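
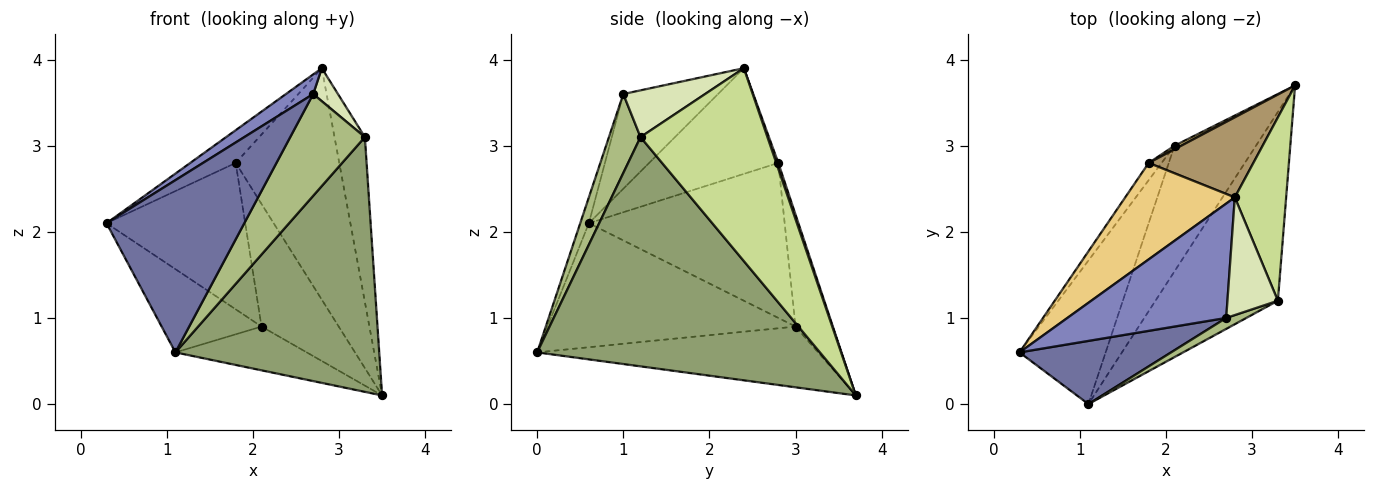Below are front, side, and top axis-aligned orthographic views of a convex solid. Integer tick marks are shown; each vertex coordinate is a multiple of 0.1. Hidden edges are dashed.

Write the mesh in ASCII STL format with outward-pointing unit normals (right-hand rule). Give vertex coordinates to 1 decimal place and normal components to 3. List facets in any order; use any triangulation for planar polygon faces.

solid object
 facet normal -0.059 -0.937 0.344
  outer loop
   vertex 2.7 1.0 3.6
   vertex 0.3 0.6 2.1
   vertex 1.1 0.0 0.6
  endloop
 endfacet
 facet normal -0.507 -0.146 0.850
  outer loop
   vertex 2.7 1.0 3.6
   vertex 2.8 2.4 3.9
   vertex 0.3 0.6 2.1
  endloop
 endfacet
 facet normal -0.780 0.314 -0.542
  outer loop
   vertex 2.1 3.0 0.9
   vertex 1.1 0.0 0.6
   vertex 0.3 0.6 2.1
  endloop
 endfacet
 facet normal -0.576 0.269 -0.772
  outer loop
   vertex 2.1 3.0 0.9
   vertex 3.5 3.7 0.1
   vertex 1.1 0.0 0.6
  endloop
 endfacet
 facet normal 0.744 -0.537 -0.398
  outer loop
   vertex 3.3 1.2 3.1
   vertex 1.1 0.0 0.6
   vertex 3.5 3.7 0.1
  endloop
 endfacet
 facet normal 0.388 -0.916 0.099
  outer loop
   vertex 3.3 1.2 3.1
   vertex 2.7 1.0 3.6
   vertex 1.1 0.0 0.6
  endloop
 endfacet
 facet normal 0.942 0.225 0.251
  outer loop
   vertex 3.3 1.2 3.1
   vertex 3.5 3.7 0.1
   vertex 2.8 2.4 3.9
  endloop
 endfacet
 facet normal 0.666 -0.201 0.718
  outer loop
   vertex 3.3 1.2 3.1
   vertex 2.8 2.4 3.9
   vertex 2.7 1.0 3.6
  endloop
 endfacet
 facet normal 0.019 0.945 0.327
  outer loop
   vertex 1.8 2.8 2.8
   vertex 2.8 2.4 3.9
   vertex 3.5 3.7 0.1
  endloop
 endfacet
 facet normal -0.435 0.900 0.026
  outer loop
   vertex 1.8 2.8 2.8
   vertex 3.5 3.7 0.1
   vertex 2.1 3.0 0.9
  endloop
 endfacet
 facet normal -0.674 0.237 0.699
  outer loop
   vertex 1.8 2.8 2.8
   vertex 0.3 0.6 2.1
   vertex 2.8 2.4 3.9
  endloop
 endfacet
 facet normal -0.814 0.577 -0.068
  outer loop
   vertex 1.8 2.8 2.8
   vertex 2.1 3.0 0.9
   vertex 0.3 0.6 2.1
  endloop
 endfacet
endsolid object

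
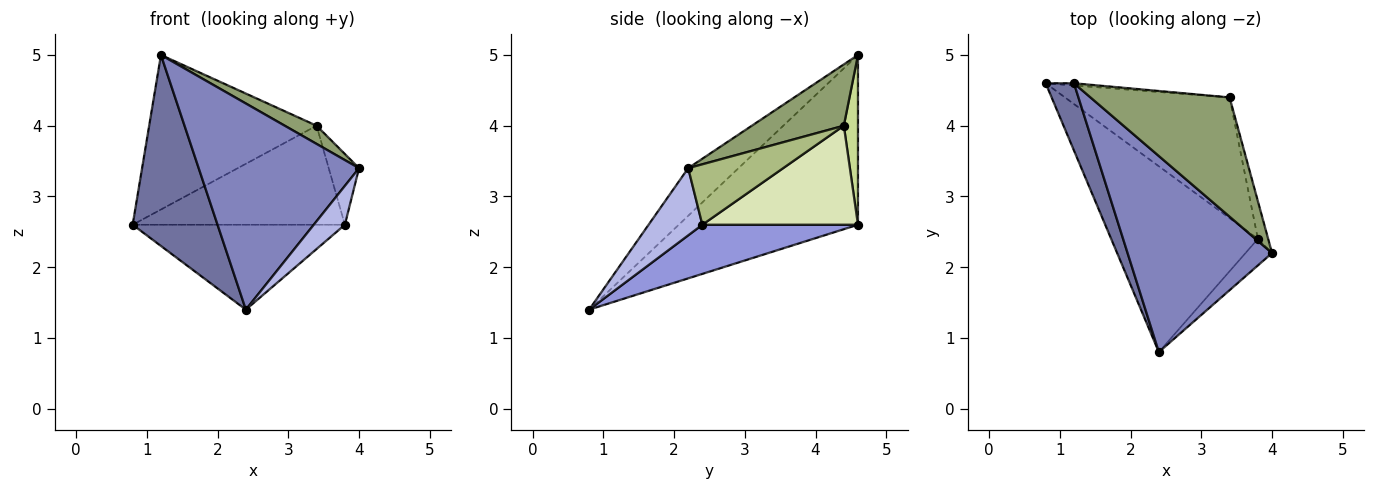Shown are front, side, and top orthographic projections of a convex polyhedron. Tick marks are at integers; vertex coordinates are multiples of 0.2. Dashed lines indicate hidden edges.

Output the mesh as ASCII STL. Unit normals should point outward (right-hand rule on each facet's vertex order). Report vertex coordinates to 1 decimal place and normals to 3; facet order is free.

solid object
 facet normal -0.894 -0.423 0.149
  outer loop
   vertex 1.2 4.6 5.0
   vertex 0.8 4.6 2.6
   vertex 2.4 0.8 1.4
  endloop
 endfacet
 facet normal -0.222 -0.707 0.672
  outer loop
   vertex 1.2 4.6 5.0
   vertex 2.4 0.8 1.4
   vertex 4.0 2.2 3.4
  endloop
 endfacet
 facet normal 0.291 0.397 -0.870
  outer loop
   vertex 3.8 2.4 2.6
   vertex 2.4 0.8 1.4
   vertex 0.8 4.6 2.6
  endloop
 endfacet
 facet normal 0.819 -0.474 -0.323
  outer loop
   vertex 3.8 2.4 2.6
   vertex 4.0 2.2 3.4
   vertex 2.4 0.8 1.4
  endloop
 endfacet
 facet normal 0.399 -0.138 0.906
  outer loop
   vertex 3.4 4.4 4.0
   vertex 1.2 4.6 5.0
   vertex 4.0 2.2 3.4
  endloop
 endfacet
 facet normal 0.940 0.300 -0.160
  outer loop
   vertex 3.4 4.4 4.0
   vertex 4.0 2.2 3.4
   vertex 3.8 2.4 2.6
  endloop
 endfacet
 facet normal 0.084 0.996 -0.014
  outer loop
   vertex 3.4 4.4 4.0
   vertex 0.8 4.6 2.6
   vertex 1.2 4.6 5.0
  endloop
 endfacet
 facet normal 0.422 0.575 -0.701
  outer loop
   vertex 3.4 4.4 4.0
   vertex 3.8 2.4 2.6
   vertex 0.8 4.6 2.6
  endloop
 endfacet
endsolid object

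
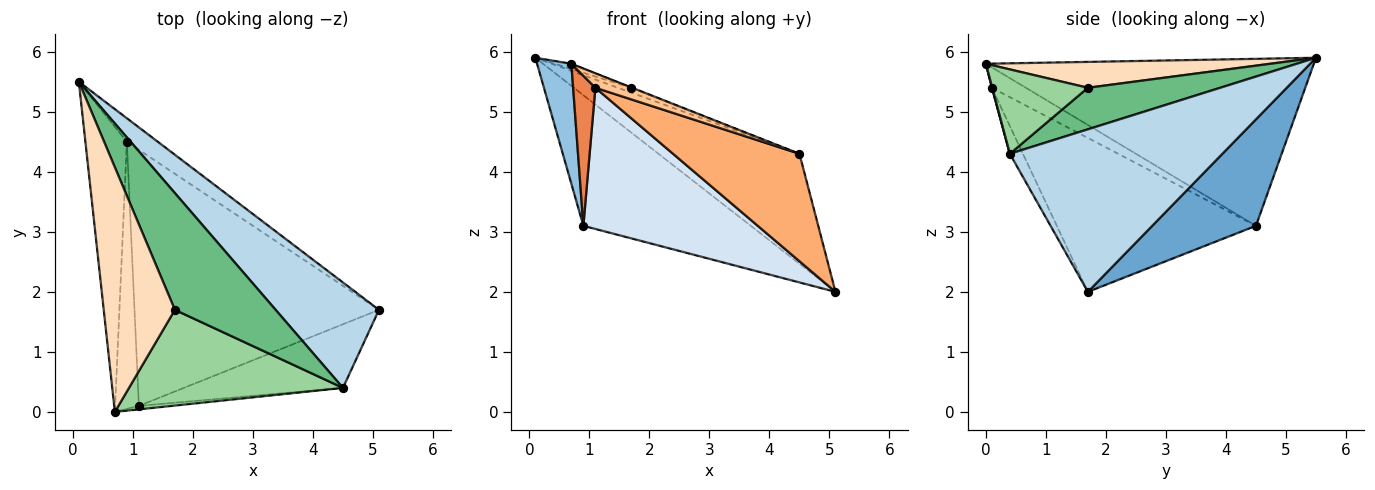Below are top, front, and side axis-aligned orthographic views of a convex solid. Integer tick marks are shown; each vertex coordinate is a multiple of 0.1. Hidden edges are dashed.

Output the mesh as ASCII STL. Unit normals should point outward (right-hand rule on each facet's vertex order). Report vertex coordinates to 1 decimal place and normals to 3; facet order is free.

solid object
 facet normal 0.521 0.840 -0.151
  outer loop
   vertex 0.9 4.5 3.1
   vertex 0.1 5.5 5.9
   vertex 5.1 1.7 2.0
  endloop
 endfacet
 facet normal -0.966 -0.101 -0.240
  outer loop
   vertex 0.9 4.5 3.1
   vertex 0.7 0.0 5.8
   vertex 0.1 5.5 5.9
  endloop
 endfacet
 facet normal 0.736 0.488 0.468
  outer loop
   vertex 4.5 0.4 4.3
   vertex 5.1 1.7 2.0
   vertex 0.1 5.5 5.9
  endloop
 endfacet
 facet normal -0.483 -0.423 -0.767
  outer loop
   vertex 1.1 0.1 5.4
   vertex 0.9 4.5 3.1
   vertex 5.1 1.7 2.0
  endloop
 endfacet
 facet normal -0.600 -0.392 -0.698
  outer loop
   vertex 1.1 0.1 5.4
   vertex 0.7 0.0 5.8
   vertex 0.9 4.5 3.1
  endloop
 endfacet
 facet normal -0.089 -0.857 -0.508
  outer loop
   vertex 1.1 0.1 5.4
   vertex 5.1 1.7 2.0
   vertex 4.5 0.4 4.3
  endloop
 endfacet
 facet normal 0.011 -0.973 -0.233
  outer loop
   vertex 1.1 0.1 5.4
   vertex 4.5 0.4 4.3
   vertex 0.7 0.0 5.8
  endloop
 endfacet
 facet normal 0.342 0.020 0.940
  outer loop
   vertex 1.7 1.7 5.4
   vertex 0.1 5.5 5.9
   vertex 0.7 0.0 5.8
  endloop
 endfacet
 facet normal 0.381 0.039 0.924
  outer loop
   vertex 1.7 1.7 5.4
   vertex 4.5 0.4 4.3
   vertex 0.1 5.5 5.9
  endloop
 endfacet
 facet normal 0.367 0.003 0.930
  outer loop
   vertex 1.7 1.7 5.4
   vertex 0.7 0.0 5.8
   vertex 4.5 0.4 4.3
  endloop
 endfacet
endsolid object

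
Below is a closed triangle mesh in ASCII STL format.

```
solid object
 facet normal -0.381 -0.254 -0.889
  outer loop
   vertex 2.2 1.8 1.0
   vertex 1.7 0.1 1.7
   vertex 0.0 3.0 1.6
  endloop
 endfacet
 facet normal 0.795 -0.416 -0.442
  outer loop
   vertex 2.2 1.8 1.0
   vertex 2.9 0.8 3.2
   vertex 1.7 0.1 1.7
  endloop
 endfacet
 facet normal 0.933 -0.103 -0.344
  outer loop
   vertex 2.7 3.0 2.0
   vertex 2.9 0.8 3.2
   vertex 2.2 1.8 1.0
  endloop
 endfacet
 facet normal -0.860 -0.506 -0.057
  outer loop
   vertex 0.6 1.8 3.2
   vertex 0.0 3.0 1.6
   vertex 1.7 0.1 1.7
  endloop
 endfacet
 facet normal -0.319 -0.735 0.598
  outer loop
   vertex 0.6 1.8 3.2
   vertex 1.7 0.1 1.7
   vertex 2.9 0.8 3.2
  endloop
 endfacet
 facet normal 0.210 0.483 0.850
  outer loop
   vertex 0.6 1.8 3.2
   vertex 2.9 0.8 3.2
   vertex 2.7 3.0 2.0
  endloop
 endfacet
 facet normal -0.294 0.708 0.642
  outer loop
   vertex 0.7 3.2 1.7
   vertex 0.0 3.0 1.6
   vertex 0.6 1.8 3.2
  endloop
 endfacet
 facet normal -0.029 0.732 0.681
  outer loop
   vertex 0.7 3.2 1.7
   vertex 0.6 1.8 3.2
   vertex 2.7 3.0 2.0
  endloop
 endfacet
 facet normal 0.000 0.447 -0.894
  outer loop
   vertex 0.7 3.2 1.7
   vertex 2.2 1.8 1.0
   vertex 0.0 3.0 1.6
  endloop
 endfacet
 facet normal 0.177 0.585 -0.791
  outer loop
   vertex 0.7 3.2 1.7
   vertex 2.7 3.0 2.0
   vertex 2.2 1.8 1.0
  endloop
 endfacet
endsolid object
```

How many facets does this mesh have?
10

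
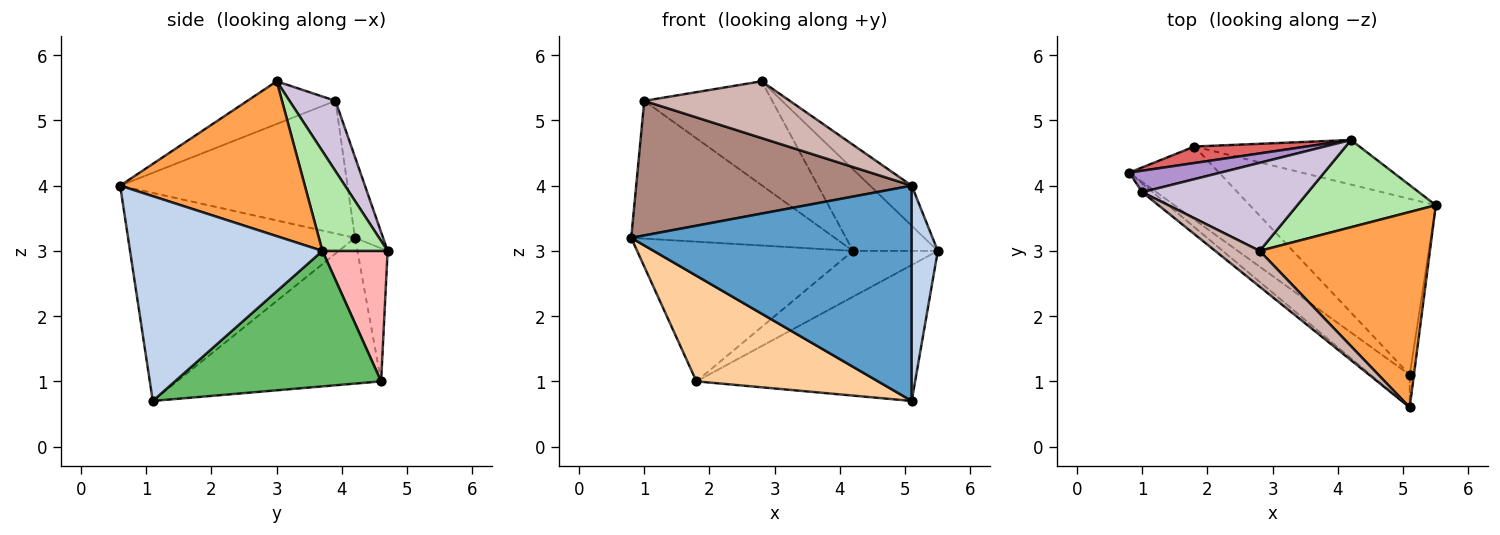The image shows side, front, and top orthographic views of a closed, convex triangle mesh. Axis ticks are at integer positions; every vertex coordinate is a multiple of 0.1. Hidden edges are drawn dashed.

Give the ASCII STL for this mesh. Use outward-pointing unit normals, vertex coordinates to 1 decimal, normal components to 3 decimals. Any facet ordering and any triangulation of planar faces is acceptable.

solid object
 facet normal -0.625 -0.772 -0.117
  outer loop
   vertex 5.1 1.1 0.7
   vertex 5.1 0.6 4.0
   vertex 0.8 4.2 3.2
  endloop
 endfacet
 facet normal 0.991 -0.134 -0.020
  outer loop
   vertex 5.1 1.1 0.7
   vertex 5.5 3.7 3.0
   vertex 5.1 0.6 4.0
  endloop
 endfacet
 facet normal 0.665 0.150 0.731
  outer loop
   vertex 2.8 3.0 5.6
   vertex 5.1 0.6 4.0
   vertex 5.5 3.7 3.0
  endloop
 endfacet
 facet normal -0.679 -0.604 -0.418
  outer loop
   vertex 1.8 4.6 1.0
   vertex 5.1 1.1 0.7
   vertex 0.8 4.2 3.2
  endloop
 endfacet
 facet normal 0.499 0.530 -0.686
  outer loop
   vertex 1.8 4.6 1.0
   vertex 5.5 3.7 3.0
   vertex 5.1 1.1 0.7
  endloop
 endfacet
 facet normal 0.465 0.605 0.646
  outer loop
   vertex 4.2 4.7 3.0
   vertex 2.8 3.0 5.6
   vertex 5.5 3.7 3.0
  endloop
 endfacet
 facet normal -0.138 0.984 0.116
  outer loop
   vertex 4.2 4.7 3.0
   vertex 1.8 4.6 1.0
   vertex 0.8 4.2 3.2
  endloop
 endfacet
 facet normal 0.483 0.628 -0.611
  outer loop
   vertex 4.2 4.7 3.0
   vertex 5.5 3.7 3.0
   vertex 1.8 4.6 1.0
  endloop
 endfacet
 facet normal -0.135 0.979 0.153
  outer loop
   vertex 1.0 3.9 5.3
   vertex 4.2 4.7 3.0
   vertex 0.8 4.2 3.2
  endloop
 endfacet
 facet normal 0.264 0.736 0.623
  outer loop
   vertex 1.0 3.9 5.3
   vertex 2.8 3.0 5.6
   vertex 4.2 4.7 3.0
  endloop
 endfacet
 facet normal -0.636 -0.770 -0.050
  outer loop
   vertex 1.0 3.9 5.3
   vertex 0.8 4.2 3.2
   vertex 5.1 0.6 4.0
  endloop
 endfacet
 facet normal -0.456 -0.753 0.475
  outer loop
   vertex 1.0 3.9 5.3
   vertex 5.1 0.6 4.0
   vertex 2.8 3.0 5.6
  endloop
 endfacet
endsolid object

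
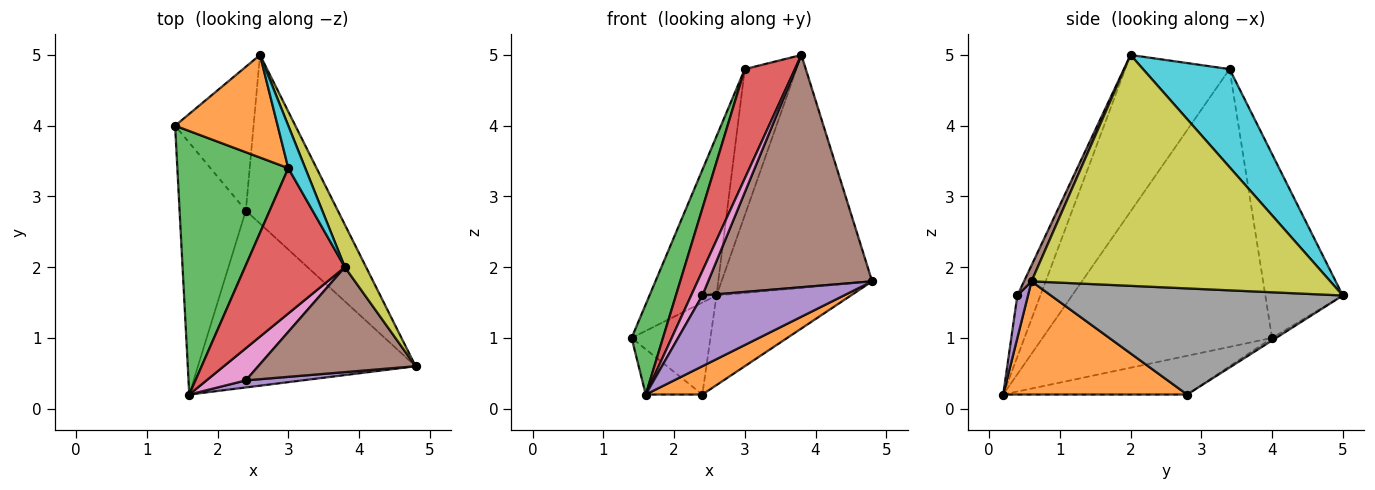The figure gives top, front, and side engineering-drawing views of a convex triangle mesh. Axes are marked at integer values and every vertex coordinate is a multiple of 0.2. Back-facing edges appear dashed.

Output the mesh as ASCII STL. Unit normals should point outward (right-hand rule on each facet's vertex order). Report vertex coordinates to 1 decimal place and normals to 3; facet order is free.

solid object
 facet normal -0.499 0.153 -0.853
  outer loop
   vertex 2.4 2.8 0.2
   vertex 1.6 0.2 0.2
   vertex 1.4 4.0 1.0
  endloop
 endfacet
 facet normal 0.457 -0.141 -0.878
  outer loop
   vertex 2.4 2.8 0.2
   vertex 4.8 0.6 1.8
   vertex 1.6 0.2 0.2
  endloop
 endfacet
 facet normal -0.921 -0.126 0.368
  outer loop
   vertex 3.0 3.4 4.8
   vertex 1.4 4.0 1.0
   vertex 1.6 0.2 0.2
  endloop
 endfacet
 facet normal -0.781 -0.375 0.499
  outer loop
   vertex 3.0 3.4 4.8
   vertex 1.6 0.2 0.2
   vertex 3.8 2.0 5.0
  endloop
 endfacet
 facet normal 0.074 -0.992 0.099
  outer loop
   vertex 2.4 0.4 1.6
   vertex 1.6 0.2 0.2
   vertex 4.8 0.6 1.8
  endloop
 endfacet
 facet normal 0.042 -0.911 0.411
  outer loop
   vertex 2.4 0.4 1.6
   vertex 4.8 0.6 1.8
   vertex 3.8 2.0 5.0
  endloop
 endfacet
 facet normal -0.779 -0.379 0.499
  outer loop
   vertex 2.4 0.4 1.6
   vertex 3.8 2.0 5.0
   vertex 1.6 0.2 0.2
  endloop
 endfacet
 facet normal 0.714 0.329 -0.619
  outer loop
   vertex 2.6 5.0 1.6
   vertex 4.8 0.6 1.8
   vertex 2.4 2.8 0.2
  endloop
 endfacet
 facet normal 0.890 0.449 0.082
  outer loop
   vertex 2.6 5.0 1.6
   vertex 3.8 2.0 5.0
   vertex 4.8 0.6 1.8
  endloop
 endfacet
 facet normal 0.850 0.506 0.147
  outer loop
   vertex 2.6 5.0 1.6
   vertex 3.0 3.4 4.8
   vertex 3.8 2.0 5.0
  endloop
 endfacet
 facet normal -0.028 0.538 -0.842
  outer loop
   vertex 2.6 5.0 1.6
   vertex 2.4 2.8 0.2
   vertex 1.4 4.0 1.0
  endloop
 endfacet
 facet normal -0.697 0.603 0.389
  outer loop
   vertex 2.6 5.0 1.6
   vertex 1.4 4.0 1.0
   vertex 3.0 3.4 4.8
  endloop
 endfacet
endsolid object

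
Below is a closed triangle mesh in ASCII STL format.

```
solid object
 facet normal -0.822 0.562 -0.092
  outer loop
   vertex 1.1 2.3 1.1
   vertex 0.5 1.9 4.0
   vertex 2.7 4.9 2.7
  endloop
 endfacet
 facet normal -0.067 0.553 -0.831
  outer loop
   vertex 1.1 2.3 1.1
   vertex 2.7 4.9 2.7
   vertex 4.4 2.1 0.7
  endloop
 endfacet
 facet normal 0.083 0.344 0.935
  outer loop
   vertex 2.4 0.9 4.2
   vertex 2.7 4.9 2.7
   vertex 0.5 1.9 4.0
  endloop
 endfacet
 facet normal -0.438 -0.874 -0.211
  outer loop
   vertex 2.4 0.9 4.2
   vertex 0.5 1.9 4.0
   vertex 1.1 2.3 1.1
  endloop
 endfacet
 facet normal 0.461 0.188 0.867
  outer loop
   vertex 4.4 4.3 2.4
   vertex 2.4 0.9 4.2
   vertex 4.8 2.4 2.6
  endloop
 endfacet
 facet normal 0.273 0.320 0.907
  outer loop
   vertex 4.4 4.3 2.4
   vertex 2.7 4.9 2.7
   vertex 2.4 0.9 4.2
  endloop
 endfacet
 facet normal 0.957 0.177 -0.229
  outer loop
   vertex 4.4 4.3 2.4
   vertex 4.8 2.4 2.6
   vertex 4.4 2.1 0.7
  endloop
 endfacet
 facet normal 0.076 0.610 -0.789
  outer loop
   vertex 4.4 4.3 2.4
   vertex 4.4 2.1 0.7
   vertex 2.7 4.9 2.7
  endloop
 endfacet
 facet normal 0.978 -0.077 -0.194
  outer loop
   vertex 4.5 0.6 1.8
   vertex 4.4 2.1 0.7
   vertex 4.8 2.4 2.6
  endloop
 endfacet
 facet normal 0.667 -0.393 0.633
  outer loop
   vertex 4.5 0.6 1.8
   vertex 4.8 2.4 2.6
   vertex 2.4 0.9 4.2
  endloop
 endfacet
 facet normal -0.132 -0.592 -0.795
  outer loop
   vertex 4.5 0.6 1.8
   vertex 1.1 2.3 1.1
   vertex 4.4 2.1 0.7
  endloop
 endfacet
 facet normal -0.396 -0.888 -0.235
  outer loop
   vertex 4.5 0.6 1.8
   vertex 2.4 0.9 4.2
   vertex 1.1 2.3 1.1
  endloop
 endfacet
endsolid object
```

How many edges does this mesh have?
18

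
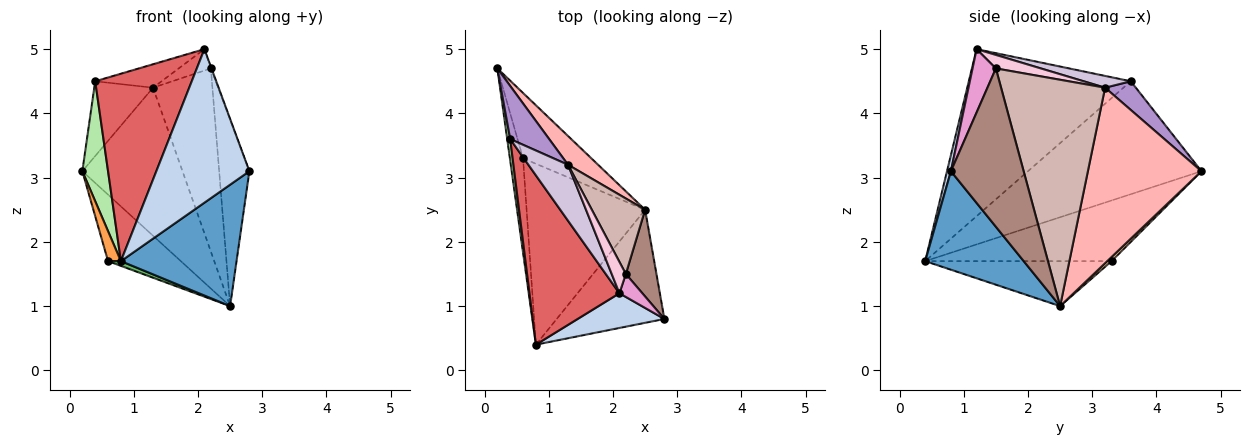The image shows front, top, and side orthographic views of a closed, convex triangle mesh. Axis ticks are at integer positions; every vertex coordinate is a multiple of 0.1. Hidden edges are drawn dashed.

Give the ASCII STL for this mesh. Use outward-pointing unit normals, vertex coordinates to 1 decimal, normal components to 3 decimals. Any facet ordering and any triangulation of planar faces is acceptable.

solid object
 facet normal 0.529 -0.621 -0.578
  outer loop
   vertex 2.5 2.5 1.0
   vertex 2.8 0.8 3.1
   vertex 0.8 0.4 1.7
  endloop
 endfacet
 facet normal 0.041 -0.975 0.220
  outer loop
   vertex 2.1 1.2 5.0
   vertex 0.8 0.4 1.7
   vertex 2.8 0.8 3.1
  endloop
 endfacet
 facet normal -0.975 -0.067 -0.211
  outer loop
   vertex 0.6 3.3 1.7
   vertex 0.8 0.4 1.7
   vertex 0.2 4.7 3.1
  endloop
 endfacet
 facet normal 0.042 0.712 -0.700
  outer loop
   vertex 0.6 3.3 1.7
   vertex 0.2 4.7 3.1
   vertex 2.5 2.5 1.0
  endloop
 endfacet
 facet normal -0.355 -0.024 -0.935
  outer loop
   vertex 0.6 3.3 1.7
   vertex 2.5 2.5 1.0
   vertex 0.8 0.4 1.7
  endloop
 endfacet
 facet normal -0.989 -0.146 0.026
  outer loop
   vertex 0.4 3.6 4.5
   vertex 0.2 4.7 3.1
   vertex 0.8 0.4 1.7
  endloop
 endfacet
 facet normal -0.780 -0.465 0.420
  outer loop
   vertex 0.4 3.6 4.5
   vertex 0.8 0.4 1.7
   vertex 2.1 1.2 5.0
  endloop
 endfacet
 facet normal 0.744 0.656 0.127
  outer loop
   vertex 1.3 3.2 4.4
   vertex 2.5 2.5 1.0
   vertex 0.2 4.7 3.1
  endloop
 endfacet
 facet normal 0.392 0.750 0.533
  outer loop
   vertex 1.3 3.2 4.4
   vertex 0.2 4.7 3.1
   vertex 0.4 3.6 4.5
  endloop
 endfacet
 facet normal 0.264 0.373 0.890
  outer loop
   vertex 1.3 3.2 4.4
   vertex 0.4 3.6 4.5
   vertex 2.1 1.2 5.0
  endloop
 endfacet
 facet normal 0.909 0.378 0.176
  outer loop
   vertex 2.2 1.5 4.7
   vertex 2.8 0.8 3.1
   vertex 2.5 2.5 1.0
  endloop
 endfacet
 facet normal 0.851 0.486 0.200
  outer loop
   vertex 2.2 1.5 4.7
   vertex 2.5 2.5 1.0
   vertex 1.3 3.2 4.4
  endloop
 endfacet
 facet normal 0.940 0.027 0.341
  outer loop
   vertex 2.2 1.5 4.7
   vertex 2.1 1.2 5.0
   vertex 2.8 0.8 3.1
  endloop
 endfacet
 facet normal 0.619 0.442 0.649
  outer loop
   vertex 2.2 1.5 4.7
   vertex 1.3 3.2 4.4
   vertex 2.1 1.2 5.0
  endloop
 endfacet
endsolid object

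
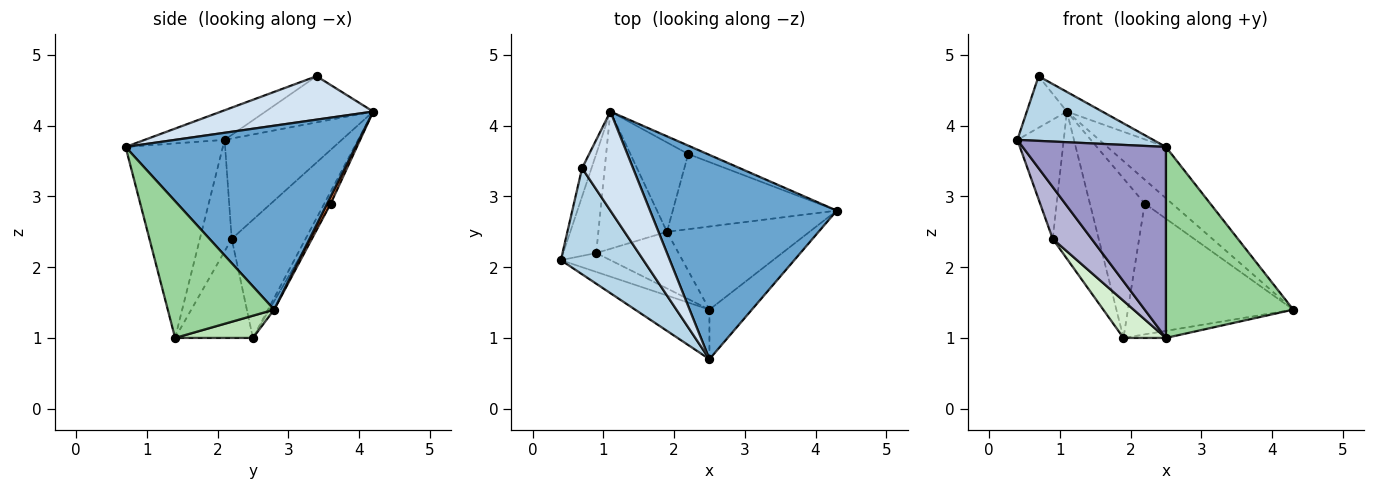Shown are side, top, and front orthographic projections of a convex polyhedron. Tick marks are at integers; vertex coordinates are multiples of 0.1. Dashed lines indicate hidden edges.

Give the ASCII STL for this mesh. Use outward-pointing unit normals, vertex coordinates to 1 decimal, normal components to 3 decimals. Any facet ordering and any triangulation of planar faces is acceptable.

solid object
 facet normal 0.691 0.176 0.701
  outer loop
   vertex 2.5 0.7 3.7
   vertex 4.3 2.8 1.4
   vertex 1.1 4.2 4.2
  endloop
 endfacet
 facet normal -0.920 0.343 -0.188
  outer loop
   vertex 0.7 3.4 4.7
   vertex 1.1 4.2 4.2
   vertex 0.4 2.1 3.8
  endloop
 endfacet
 facet normal -0.293 -0.498 0.816
  outer loop
   vertex 0.7 3.4 4.7
   vertex 0.4 2.1 3.8
   vertex 2.5 0.7 3.7
  endloop
 endfacet
 facet normal 0.642 0.149 0.752
  outer loop
   vertex 0.7 3.4 4.7
   vertex 2.5 0.7 3.7
   vertex 1.1 4.2 4.2
  endloop
 endfacet
 facet normal 0.121 0.936 -0.329
  outer loop
   vertex 2.2 3.6 2.9
   vertex 1.1 4.2 4.2
   vertex 4.3 2.8 1.4
  endloop
 endfacet
 facet normal -0.025 0.867 -0.498
  outer loop
   vertex 2.2 3.6 2.9
   vertex 4.3 2.8 1.4
   vertex 1.9 2.5 1.0
  endloop
 endfacet
 facet normal -0.101 0.868 -0.486
  outer loop
   vertex 2.2 3.6 2.9
   vertex 1.9 2.5 1.0
   vertex 1.1 4.2 4.2
  endloop
 endfacet
 facet normal -0.889 0.352 -0.292
  outer loop
   vertex 0.9 2.2 2.4
   vertex 0.4 2.1 3.8
   vertex 1.1 4.2 4.2
  endloop
 endfacet
 facet normal -0.761 0.474 -0.442
  outer loop
   vertex 0.9 2.2 2.4
   vertex 1.1 4.2 4.2
   vertex 1.9 2.5 1.0
  endloop
 endfacet
 facet normal 0.629 -0.753 -0.195
  outer loop
   vertex 2.5 1.4 1.0
   vertex 4.3 2.8 1.4
   vertex 2.5 0.7 3.7
  endloop
 endfacet
 facet normal 0.154 0.084 -0.985
  outer loop
   vertex 2.5 1.4 1.0
   vertex 1.9 2.5 1.0
   vertex 4.3 2.8 1.4
  endloop
 endfacet
 facet normal -0.709 -0.387 -0.589
  outer loop
   vertex 2.5 1.4 1.0
   vertex 0.9 2.2 2.4
   vertex 1.9 2.5 1.0
  endloop
 endfacet
 facet normal -0.549 -0.809 -0.210
  outer loop
   vertex 2.5 1.4 1.0
   vertex 2.5 0.7 3.7
   vertex 0.4 2.1 3.8
  endloop
 endfacet
 facet normal -0.610 -0.745 -0.271
  outer loop
   vertex 2.5 1.4 1.0
   vertex 0.4 2.1 3.8
   vertex 0.9 2.2 2.4
  endloop
 endfacet
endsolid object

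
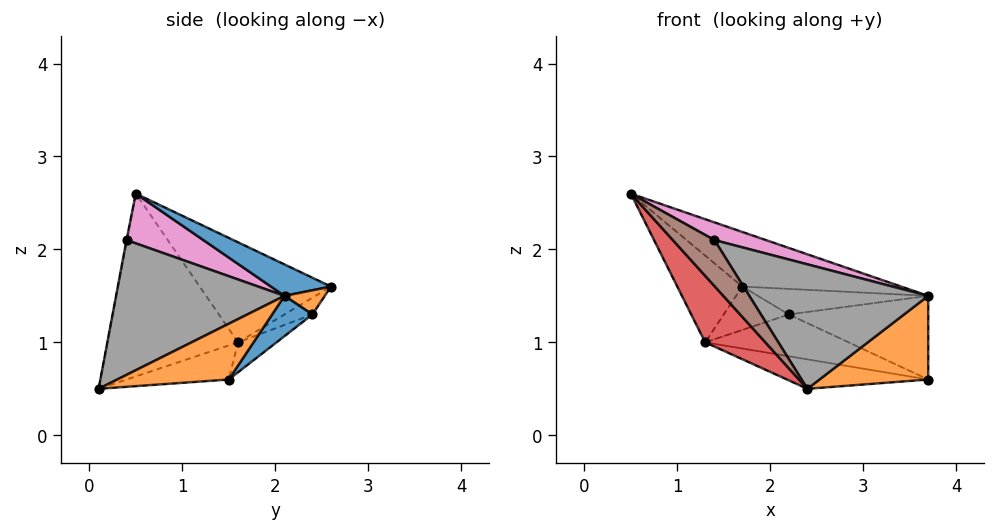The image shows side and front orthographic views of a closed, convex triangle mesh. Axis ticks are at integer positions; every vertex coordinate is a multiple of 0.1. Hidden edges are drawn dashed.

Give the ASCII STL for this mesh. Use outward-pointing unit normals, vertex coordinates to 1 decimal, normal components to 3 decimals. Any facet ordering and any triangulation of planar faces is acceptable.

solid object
 facet normal 0.136 0.361 0.922
  outer loop
   vertex 3.7 2.1 1.5
   vertex 1.7 2.6 1.6
   vertex 0.5 0.5 2.6
  endloop
 endfacet
 facet normal 0.649 -0.633 0.422
  outer loop
   vertex 3.7 2.1 1.5
   vertex 2.4 0.1 0.5
   vertex 3.7 1.5 0.6
  endloop
 endfacet
 facet normal -0.887 0.440 -0.141
  outer loop
   vertex 1.3 1.6 1.0
   vertex 0.5 0.5 2.6
   vertex 1.7 2.6 1.6
  endloop
 endfacet
 facet normal -0.729 -0.336 -0.596
  outer loop
   vertex 1.3 1.6 1.0
   vertex 2.4 0.1 0.5
   vertex 0.5 0.5 2.6
  endloop
 endfacet
 facet normal -0.152 0.210 -0.966
  outer loop
   vertex 1.3 1.6 1.0
   vertex 3.7 1.5 0.6
   vertex 2.4 0.1 0.5
  endloop
 endfacet
 facet normal -0.010 -0.984 0.178
  outer loop
   vertex 1.4 0.4 2.1
   vertex 0.5 0.5 2.6
   vertex 2.4 0.1 0.5
  endloop
 endfacet
 facet normal 0.439 -0.294 0.849
  outer loop
   vertex 1.4 0.4 2.1
   vertex 3.7 2.1 1.5
   vertex 0.5 0.5 2.6
  endloop
 endfacet
 facet normal 0.597 -0.634 0.492
  outer loop
   vertex 1.4 0.4 2.1
   vertex 2.4 0.1 0.5
   vertex 3.7 2.1 1.5
  endloop
 endfacet
 facet normal -0.126 0.470 -0.874
  outer loop
   vertex 2.2 2.4 1.3
   vertex 3.7 1.5 0.6
   vertex 1.3 1.6 1.0
  endloop
 endfacet
 facet normal -0.244 0.569 -0.786
  outer loop
   vertex 2.2 2.4 1.3
   vertex 1.3 1.6 1.0
   vertex 1.7 2.6 1.6
  endloop
 endfacet
 facet normal 0.234 0.809 -0.539
  outer loop
   vertex 2.2 2.4 1.3
   vertex 3.7 2.1 1.5
   vertex 3.7 1.5 0.6
  endloop
 endfacet
 facet normal 0.222 0.941 -0.257
  outer loop
   vertex 2.2 2.4 1.3
   vertex 1.7 2.6 1.6
   vertex 3.7 2.1 1.5
  endloop
 endfacet
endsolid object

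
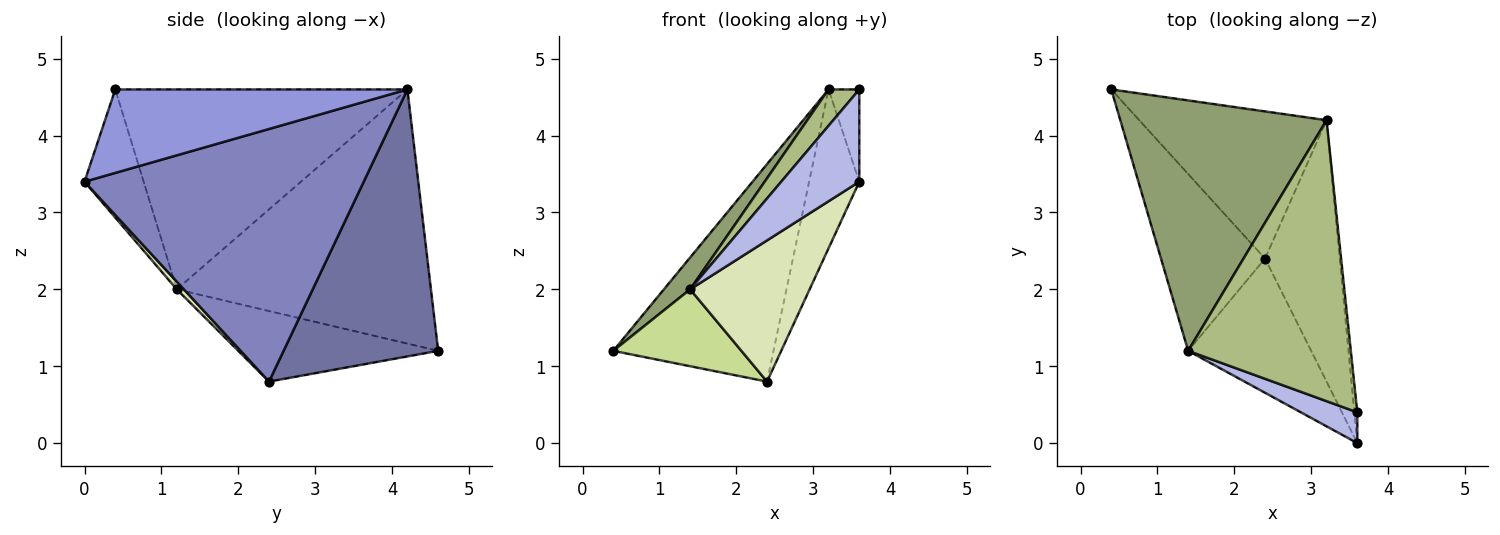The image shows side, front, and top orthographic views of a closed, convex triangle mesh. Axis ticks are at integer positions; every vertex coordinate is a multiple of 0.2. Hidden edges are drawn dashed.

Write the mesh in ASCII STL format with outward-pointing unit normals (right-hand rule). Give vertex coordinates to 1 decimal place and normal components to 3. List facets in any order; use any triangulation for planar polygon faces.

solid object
 facet normal 0.624 0.647 -0.438
  outer loop
   vertex 2.4 2.4 0.8
   vertex 0.4 4.6 1.2
   vertex 3.2 4.2 4.6
  endloop
 endfacet
 facet normal 0.945 0.170 -0.279
  outer loop
   vertex 2.4 2.4 0.8
   vertex 3.2 4.2 4.6
   vertex 3.6 0.0 3.4
  endloop
 endfacet
 facet normal 0.994 0.105 -0.035
  outer loop
   vertex 3.6 0.4 4.6
   vertex 3.6 0.0 3.4
   vertex 3.2 4.2 4.6
  endloop
 endfacet
 facet normal -0.584 -0.770 0.257
  outer loop
   vertex 1.4 1.2 2.0
   vertex 3.6 0.0 3.4
   vertex 3.6 0.4 4.6
  endloop
 endfacet
 facet normal -0.774 -0.080 0.628
  outer loop
   vertex 1.4 1.2 2.0
   vertex 3.2 4.2 4.6
   vertex 0.4 4.6 1.2
  endloop
 endfacet
 facet normal -0.773 -0.081 0.629
  outer loop
   vertex 1.4 1.2 2.0
   vertex 3.6 0.4 4.6
   vertex 3.2 4.2 4.6
  endloop
 endfacet
 facet normal -0.528 -0.339 -0.779
  outer loop
   vertex 1.4 1.2 2.0
   vertex 0.4 4.6 1.2
   vertex 2.4 2.4 0.8
  endloop
 endfacet
 facet normal 0.043 -0.724 -0.688
  outer loop
   vertex 1.4 1.2 2.0
   vertex 2.4 2.4 0.8
   vertex 3.6 0.0 3.4
  endloop
 endfacet
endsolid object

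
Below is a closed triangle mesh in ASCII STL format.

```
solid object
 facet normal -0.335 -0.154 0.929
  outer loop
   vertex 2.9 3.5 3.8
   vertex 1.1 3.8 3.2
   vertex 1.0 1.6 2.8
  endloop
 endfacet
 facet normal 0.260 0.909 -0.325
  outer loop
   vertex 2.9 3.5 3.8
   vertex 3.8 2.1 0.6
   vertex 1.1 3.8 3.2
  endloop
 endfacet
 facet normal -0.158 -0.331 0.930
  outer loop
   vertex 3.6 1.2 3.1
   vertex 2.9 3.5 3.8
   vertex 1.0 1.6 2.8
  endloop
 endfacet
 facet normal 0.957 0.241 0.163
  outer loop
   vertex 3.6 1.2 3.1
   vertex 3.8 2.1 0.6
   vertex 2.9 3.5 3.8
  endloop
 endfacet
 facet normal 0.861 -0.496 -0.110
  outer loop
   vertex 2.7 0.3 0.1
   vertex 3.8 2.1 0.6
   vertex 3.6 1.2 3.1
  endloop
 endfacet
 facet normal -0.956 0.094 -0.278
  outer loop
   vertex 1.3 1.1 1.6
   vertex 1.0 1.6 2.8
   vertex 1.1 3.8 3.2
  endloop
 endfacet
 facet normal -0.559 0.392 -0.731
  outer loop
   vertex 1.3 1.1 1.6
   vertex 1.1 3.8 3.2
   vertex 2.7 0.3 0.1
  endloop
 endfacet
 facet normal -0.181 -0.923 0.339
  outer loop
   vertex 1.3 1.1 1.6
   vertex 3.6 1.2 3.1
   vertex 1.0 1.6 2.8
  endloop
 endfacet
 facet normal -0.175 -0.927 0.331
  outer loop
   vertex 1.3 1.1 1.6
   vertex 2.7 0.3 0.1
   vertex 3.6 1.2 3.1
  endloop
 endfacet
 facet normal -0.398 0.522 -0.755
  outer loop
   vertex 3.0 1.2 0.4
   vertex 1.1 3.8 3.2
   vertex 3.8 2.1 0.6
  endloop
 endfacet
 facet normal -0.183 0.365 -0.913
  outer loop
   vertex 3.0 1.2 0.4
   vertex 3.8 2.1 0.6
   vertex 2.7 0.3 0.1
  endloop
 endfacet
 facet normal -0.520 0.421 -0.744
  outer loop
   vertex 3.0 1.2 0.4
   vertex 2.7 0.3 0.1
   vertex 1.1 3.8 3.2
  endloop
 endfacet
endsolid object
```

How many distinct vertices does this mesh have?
8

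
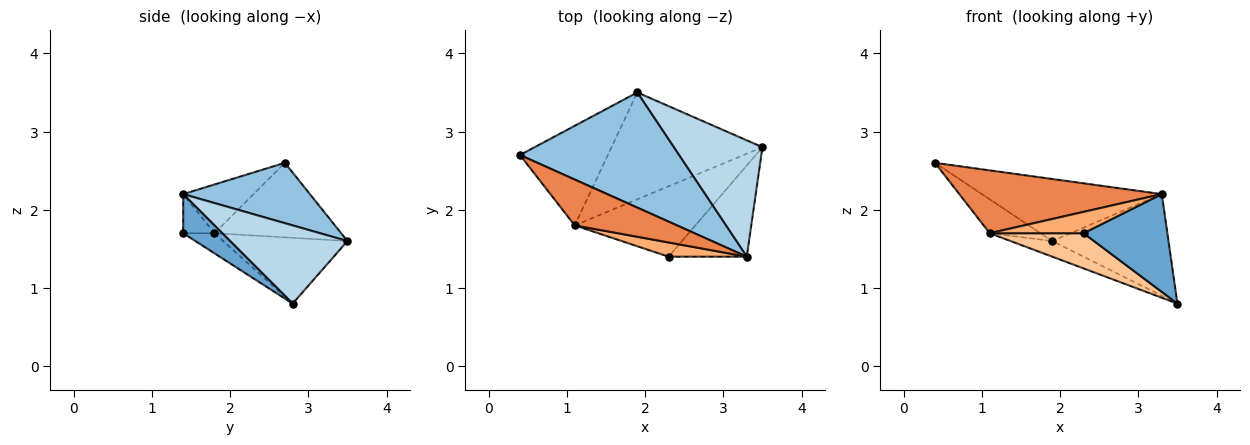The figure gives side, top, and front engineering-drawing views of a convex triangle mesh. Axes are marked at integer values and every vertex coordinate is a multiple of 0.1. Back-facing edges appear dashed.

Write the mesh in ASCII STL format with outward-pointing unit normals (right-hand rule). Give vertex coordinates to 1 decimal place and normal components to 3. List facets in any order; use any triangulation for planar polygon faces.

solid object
 facet normal 0.323 -0.692 -0.646
  outer loop
   vertex 3.3 1.4 2.2
   vertex 2.3 1.4 1.7
   vertex 3.5 2.8 0.8
  endloop
 endfacet
 facet normal 0.317 0.450 0.835
  outer loop
   vertex 3.3 1.4 2.2
   vertex 1.9 3.5 1.6
   vertex 0.4 2.7 2.6
  endloop
 endfacet
 facet normal 0.553 0.548 0.627
  outer loop
   vertex 3.3 1.4 2.2
   vertex 3.5 2.8 0.8
   vertex 1.9 3.5 1.6
  endloop
 endfacet
 facet normal -0.626 0.251 -0.738
  outer loop
   vertex 1.1 1.8 1.7
   vertex 0.4 2.7 2.6
   vertex 1.9 3.5 1.6
  endloop
 endfacet
 facet normal -0.270 -0.778 0.567
  outer loop
   vertex 1.1 1.8 1.7
   vertex 3.3 1.4 2.2
   vertex 0.4 2.7 2.6
  endloop
 endfacet
 facet normal -0.267 -0.802 0.535
  outer loop
   vertex 1.1 1.8 1.7
   vertex 2.3 1.4 1.7
   vertex 3.3 1.4 2.2
  endloop
 endfacet
 facet normal -0.147 -0.442 -0.885
  outer loop
   vertex 1.1 1.8 1.7
   vertex 3.5 2.8 0.8
   vertex 2.3 1.4 1.7
  endloop
 endfacet
 facet normal -0.396 0.133 -0.909
  outer loop
   vertex 1.1 1.8 1.7
   vertex 1.9 3.5 1.6
   vertex 3.5 2.8 0.8
  endloop
 endfacet
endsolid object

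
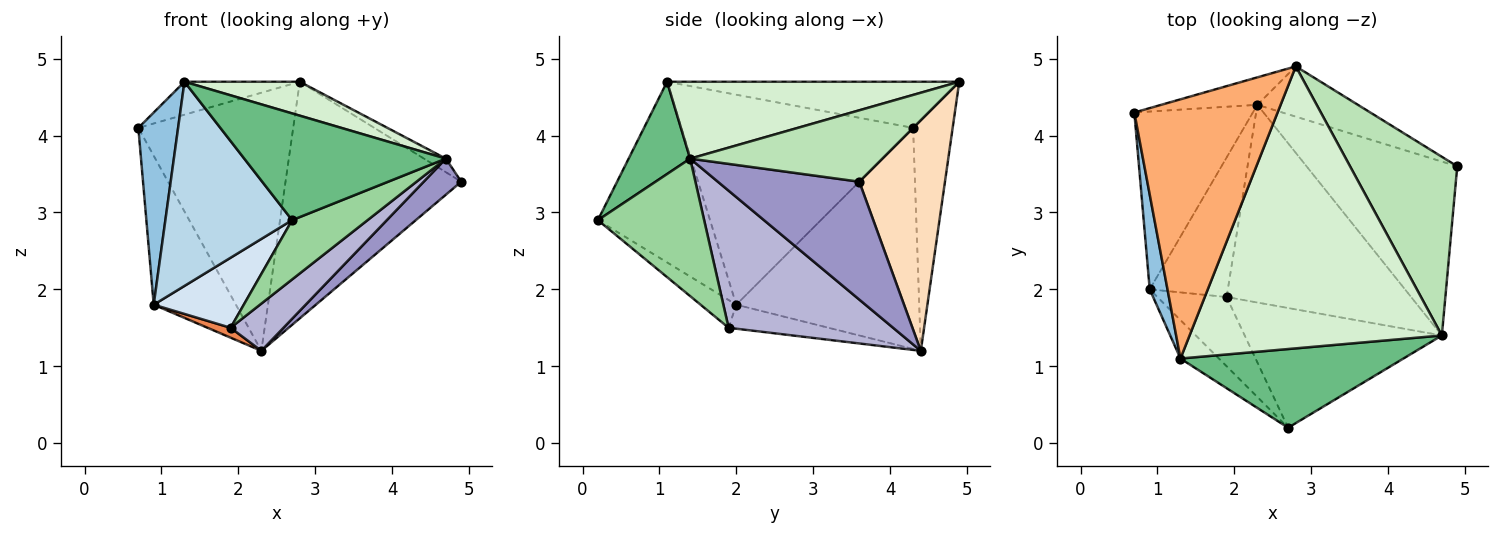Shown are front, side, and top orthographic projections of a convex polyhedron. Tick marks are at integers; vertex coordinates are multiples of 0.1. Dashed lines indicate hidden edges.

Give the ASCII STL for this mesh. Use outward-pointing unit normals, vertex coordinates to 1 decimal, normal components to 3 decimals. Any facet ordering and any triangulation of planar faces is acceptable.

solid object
 facet normal -0.819 0.368 -0.439
  outer loop
   vertex 0.9 2.0 1.8
   vertex 0.7 4.3 4.1
   vertex 2.3 4.4 1.2
  endloop
 endfacet
 facet normal -0.982 -0.169 0.083
  outer loop
   vertex 1.3 1.1 4.7
   vertex 0.7 4.3 4.1
   vertex 0.9 2.0 1.8
  endloop
 endfacet
 facet normal -0.656 -0.742 -0.140
  outer loop
   vertex 1.3 1.1 4.7
   vertex 0.9 2.0 1.8
   vertex 2.7 0.2 2.9
  endloop
 endfacet
 facet normal -0.271 -0.685 -0.676
  outer loop
   vertex 1.9 1.9 1.5
   vertex 2.7 0.2 2.9
   vertex 0.9 2.0 1.8
  endloop
 endfacet
 facet normal -0.293 -0.068 -0.954
  outer loop
   vertex 1.9 1.9 1.5
   vertex 0.9 2.0 1.8
   vertex 2.3 4.4 1.2
  endloop
 endfacet
 facet normal -0.304 0.120 0.945
  outer loop
   vertex 2.8 4.9 4.7
   vertex 0.7 4.3 4.1
   vertex 1.3 1.1 4.7
  endloop
 endfacet
 facet normal -0.246 0.964 -0.103
  outer loop
   vertex 2.8 4.9 4.7
   vertex 2.3 4.4 1.2
   vertex 0.7 4.3 4.1
  endloop
 endfacet
 facet normal 0.430 0.883 -0.188
  outer loop
   vertex 2.8 4.9 4.7
   vertex 4.9 3.6 3.4
   vertex 2.3 4.4 1.2
  endloop
 endfacet
 facet normal 0.238 -0.782 0.576
  outer loop
   vertex 4.7 1.4 3.7
   vertex 1.3 1.1 4.7
   vertex 2.7 0.2 2.9
  endloop
 endfacet
 facet normal 0.530 -0.376 -0.760
  outer loop
   vertex 4.7 1.4 3.7
   vertex 2.7 0.2 2.9
   vertex 1.9 1.9 1.5
  endloop
 endfacet
 facet normal 0.553 0.063 0.831
  outer loop
   vertex 4.7 1.4 3.7
   vertex 4.9 3.6 3.4
   vertex 2.8 4.9 4.7
  endloop
 endfacet
 facet normal 0.290 -0.114 0.950
  outer loop
   vertex 4.7 1.4 3.7
   vertex 2.8 4.9 4.7
   vertex 1.3 1.1 4.7
  endloop
 endfacet
 facet normal 0.608 -0.161 -0.777
  outer loop
   vertex 4.7 1.4 3.7
   vertex 2.3 4.4 1.2
   vertex 4.9 3.6 3.4
  endloop
 endfacet
 facet normal 0.586 -0.188 -0.788
  outer loop
   vertex 4.7 1.4 3.7
   vertex 1.9 1.9 1.5
   vertex 2.3 4.4 1.2
  endloop
 endfacet
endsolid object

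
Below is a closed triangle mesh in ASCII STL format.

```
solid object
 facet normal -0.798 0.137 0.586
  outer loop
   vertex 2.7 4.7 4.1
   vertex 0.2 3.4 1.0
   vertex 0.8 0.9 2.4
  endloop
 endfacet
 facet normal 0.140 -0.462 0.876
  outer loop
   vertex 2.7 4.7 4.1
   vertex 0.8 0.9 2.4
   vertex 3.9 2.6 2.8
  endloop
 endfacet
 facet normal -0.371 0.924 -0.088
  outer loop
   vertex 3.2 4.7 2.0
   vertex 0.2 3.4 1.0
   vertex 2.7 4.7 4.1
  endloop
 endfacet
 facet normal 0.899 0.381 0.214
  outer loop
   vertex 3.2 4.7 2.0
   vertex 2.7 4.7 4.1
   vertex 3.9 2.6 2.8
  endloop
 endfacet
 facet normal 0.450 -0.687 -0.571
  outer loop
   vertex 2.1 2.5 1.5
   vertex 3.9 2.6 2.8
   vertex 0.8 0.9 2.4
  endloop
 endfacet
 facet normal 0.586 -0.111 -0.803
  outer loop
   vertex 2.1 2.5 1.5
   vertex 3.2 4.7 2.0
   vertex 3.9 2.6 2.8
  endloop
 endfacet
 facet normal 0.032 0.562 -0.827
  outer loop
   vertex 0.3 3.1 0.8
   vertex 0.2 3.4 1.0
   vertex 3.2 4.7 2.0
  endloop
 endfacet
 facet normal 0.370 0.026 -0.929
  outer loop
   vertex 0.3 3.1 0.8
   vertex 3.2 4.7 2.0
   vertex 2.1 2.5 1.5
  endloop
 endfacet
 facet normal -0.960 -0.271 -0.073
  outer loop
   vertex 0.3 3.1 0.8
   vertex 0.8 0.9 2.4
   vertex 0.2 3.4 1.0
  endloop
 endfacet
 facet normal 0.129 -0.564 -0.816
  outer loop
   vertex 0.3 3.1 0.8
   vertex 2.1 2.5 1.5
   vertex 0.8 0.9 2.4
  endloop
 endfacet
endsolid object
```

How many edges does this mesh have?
15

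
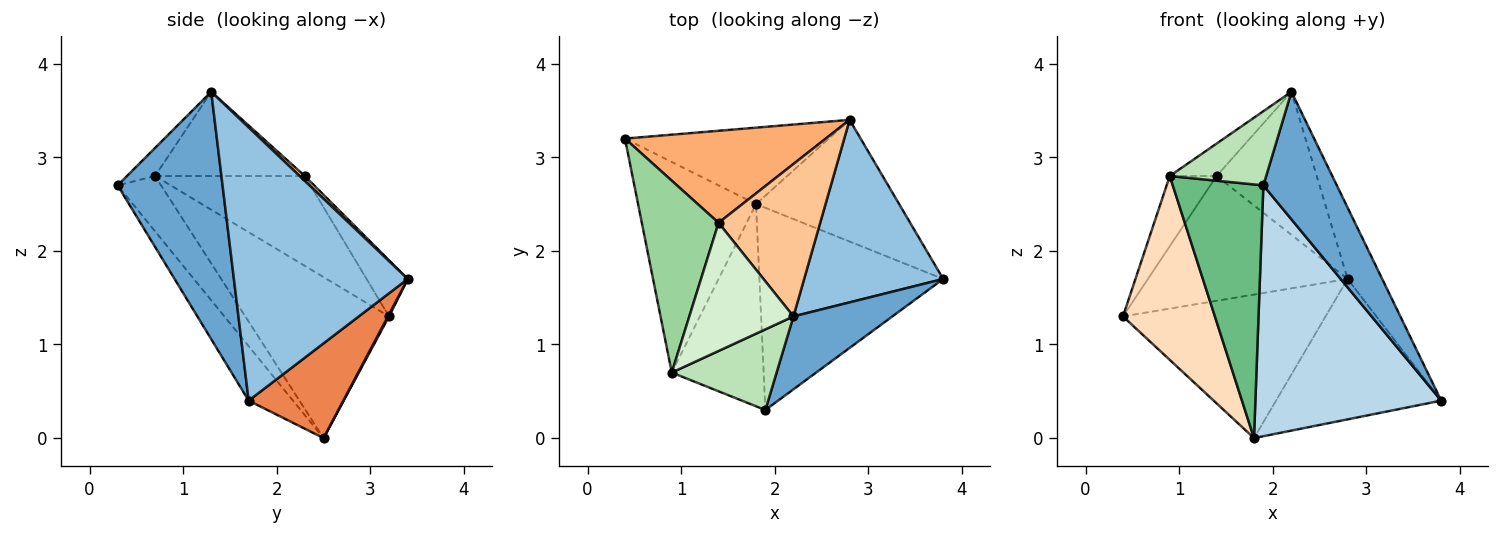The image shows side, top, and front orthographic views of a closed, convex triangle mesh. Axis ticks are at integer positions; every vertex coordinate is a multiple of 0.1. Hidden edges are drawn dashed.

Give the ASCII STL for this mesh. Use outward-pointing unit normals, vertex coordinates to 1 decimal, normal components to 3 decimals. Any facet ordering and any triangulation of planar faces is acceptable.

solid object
 facet normal 0.778 -0.545 0.311
  outer loop
   vertex 2.2 1.3 3.7
   vertex 1.9 0.3 2.7
   vertex 3.8 1.7 0.4
  endloop
 endfacet
 facet normal 0.878 0.175 0.447
  outer loop
   vertex 2.2 1.3 3.7
   vertex 3.8 1.7 0.4
   vertex 2.8 3.4 1.7
  endloop
 endfacet
 facet normal -0.183 -0.765 -0.617
  outer loop
   vertex 1.8 2.5 0.0
   vertex 3.8 1.7 0.4
   vertex 1.9 0.3 2.7
  endloop
 endfacet
 facet normal 0.005 0.883 -0.470
  outer loop
   vertex 1.8 2.5 0.0
   vertex 0.4 3.2 1.3
   vertex 2.8 3.4 1.7
  endloop
 endfacet
 facet normal 0.398 0.693 -0.601
  outer loop
   vertex 1.8 2.5 0.0
   vertex 2.8 3.4 1.7
   vertex 3.8 1.7 0.4
  endloop
 endfacet
 facet normal -0.164 0.794 0.586
  outer loop
   vertex 1.4 2.3 2.8
   vertex 2.8 3.4 1.7
   vertex 0.4 3.2 1.3
  endloop
 endfacet
 facet normal 0.035 0.684 0.729
  outer loop
   vertex 1.4 2.3 2.8
   vertex 2.2 1.3 3.7
   vertex 2.8 3.4 1.7
  endloop
 endfacet
 facet normal -0.717 -0.458 -0.525
  outer loop
   vertex 0.9 0.7 2.8
   vertex 0.4 3.2 1.3
   vertex 1.8 2.5 0.0
  endloop
 endfacet
 facet normal -0.351 -0.732 -0.584
  outer loop
   vertex 0.9 0.7 2.8
   vertex 1.8 2.5 0.0
   vertex 1.9 0.3 2.7
  endloop
 endfacet
 facet normal -0.740 0.231 0.632
  outer loop
   vertex 0.9 0.7 2.8
   vertex 1.4 2.3 2.8
   vertex 0.4 3.2 1.3
  endloop
 endfacet
 facet normal -0.193 -0.664 0.722
  outer loop
   vertex 0.9 0.7 2.8
   vertex 1.9 0.3 2.7
   vertex 2.2 1.3 3.7
  endloop
 endfacet
 facet normal -0.617 0.193 0.763
  outer loop
   vertex 0.9 0.7 2.8
   vertex 2.2 1.3 3.7
   vertex 1.4 2.3 2.8
  endloop
 endfacet
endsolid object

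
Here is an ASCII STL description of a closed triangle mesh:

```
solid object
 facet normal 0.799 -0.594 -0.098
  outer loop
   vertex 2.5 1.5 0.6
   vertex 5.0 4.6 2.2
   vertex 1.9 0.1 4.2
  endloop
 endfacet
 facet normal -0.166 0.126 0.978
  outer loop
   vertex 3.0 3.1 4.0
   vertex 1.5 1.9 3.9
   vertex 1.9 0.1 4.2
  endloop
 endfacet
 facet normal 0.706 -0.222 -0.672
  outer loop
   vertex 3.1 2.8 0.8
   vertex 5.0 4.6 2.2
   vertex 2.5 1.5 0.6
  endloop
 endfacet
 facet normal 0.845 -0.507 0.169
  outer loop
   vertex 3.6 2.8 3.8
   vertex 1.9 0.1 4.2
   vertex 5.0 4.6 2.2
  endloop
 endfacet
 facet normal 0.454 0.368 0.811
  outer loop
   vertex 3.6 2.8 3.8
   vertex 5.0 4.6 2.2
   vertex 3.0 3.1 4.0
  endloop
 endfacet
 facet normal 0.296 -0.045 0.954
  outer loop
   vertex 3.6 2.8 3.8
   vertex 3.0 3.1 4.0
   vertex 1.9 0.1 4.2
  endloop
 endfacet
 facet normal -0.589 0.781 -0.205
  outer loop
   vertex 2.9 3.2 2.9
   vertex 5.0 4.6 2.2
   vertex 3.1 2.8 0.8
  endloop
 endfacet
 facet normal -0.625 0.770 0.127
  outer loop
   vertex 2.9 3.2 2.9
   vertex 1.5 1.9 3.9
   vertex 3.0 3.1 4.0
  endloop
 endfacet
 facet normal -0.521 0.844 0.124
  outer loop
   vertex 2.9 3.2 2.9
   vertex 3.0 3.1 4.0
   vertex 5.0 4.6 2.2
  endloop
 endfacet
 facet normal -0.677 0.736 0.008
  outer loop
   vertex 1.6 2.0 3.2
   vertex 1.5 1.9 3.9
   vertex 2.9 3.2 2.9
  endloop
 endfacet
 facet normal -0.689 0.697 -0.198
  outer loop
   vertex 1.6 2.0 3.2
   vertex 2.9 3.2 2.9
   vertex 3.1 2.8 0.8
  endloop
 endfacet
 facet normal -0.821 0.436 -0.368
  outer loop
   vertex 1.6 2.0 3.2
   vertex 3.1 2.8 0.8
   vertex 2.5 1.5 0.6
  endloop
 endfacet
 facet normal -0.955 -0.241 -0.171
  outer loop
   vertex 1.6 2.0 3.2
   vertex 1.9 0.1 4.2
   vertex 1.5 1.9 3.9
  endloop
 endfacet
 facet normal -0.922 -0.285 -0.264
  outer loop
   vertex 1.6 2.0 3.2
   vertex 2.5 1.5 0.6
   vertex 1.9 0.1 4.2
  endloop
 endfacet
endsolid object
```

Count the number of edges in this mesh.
21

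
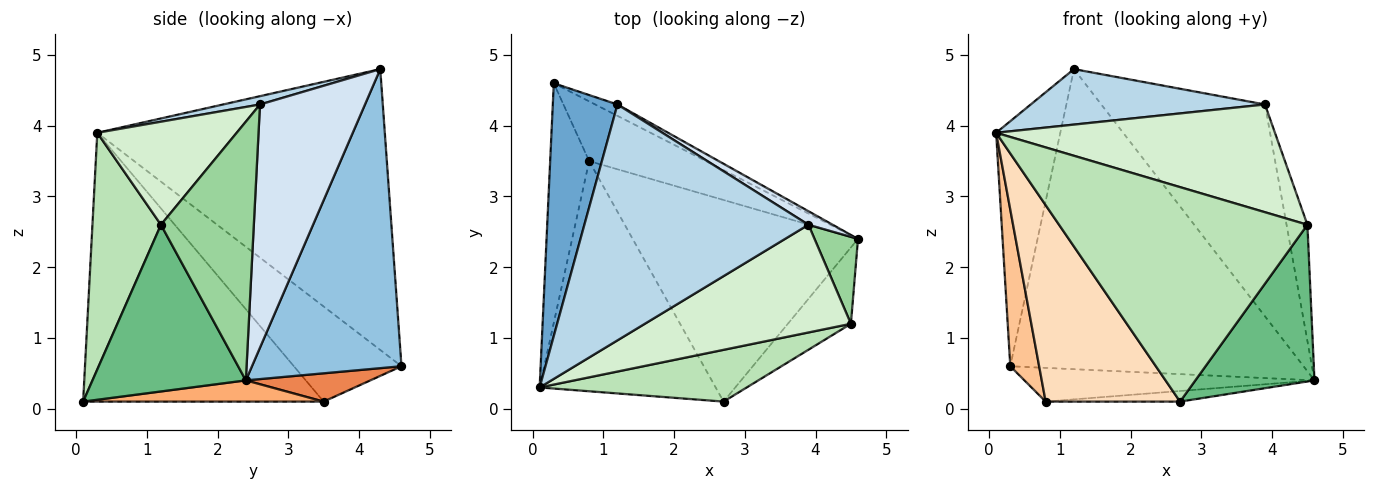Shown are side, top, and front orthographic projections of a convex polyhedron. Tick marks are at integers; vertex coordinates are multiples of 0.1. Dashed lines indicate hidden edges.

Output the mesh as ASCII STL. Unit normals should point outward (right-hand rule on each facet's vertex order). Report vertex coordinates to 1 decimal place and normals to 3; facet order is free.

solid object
 facet normal -0.952 0.213 0.219
  outer loop
   vertex 1.2 4.3 4.8
   vertex 0.3 4.6 0.6
   vertex 0.1 0.3 3.9
  endloop
 endfacet
 facet normal 0.454 0.890 -0.034
  outer loop
   vertex 1.2 4.3 4.8
   vertex 4.6 2.4 0.4
   vertex 0.3 4.6 0.6
  endloop
 endfacet
 facet normal 0.036 -0.229 0.973
  outer loop
   vertex 3.9 2.6 4.3
   vertex 1.2 4.3 4.8
   vertex 0.1 0.3 3.9
  endloop
 endfacet
 facet normal 0.539 0.841 0.054
  outer loop
   vertex 3.9 2.6 4.3
   vertex 4.6 2.4 0.4
   vertex 1.2 4.3 4.8
  endloop
 endfacet
 facet normal 0.207 0.481 -0.852
  outer loop
   vertex 0.8 3.5 0.1
   vertex 0.3 4.6 0.6
   vertex 4.6 2.4 0.4
  endloop
 endfacet
 facet normal 0.094 0.052 -0.994
  outer loop
   vertex 0.8 3.5 0.1
   vertex 4.6 2.4 0.4
   vertex 2.7 0.1 0.1
  endloop
 endfacet
 facet normal -0.898 -0.241 -0.368
  outer loop
   vertex 0.8 3.5 0.1
   vertex 0.1 0.3 3.9
   vertex 0.3 4.6 0.6
  endloop
 endfacet
 facet normal -0.758 -0.424 -0.496
  outer loop
   vertex 0.8 3.5 0.1
   vertex 2.7 0.1 0.1
   vertex 0.1 0.3 3.9
  endloop
 endfacet
 facet normal 0.757 -0.588 -0.286
  outer loop
   vertex 4.5 1.2 2.6
   vertex 2.7 0.1 0.1
   vertex 4.6 2.4 0.4
  endloop
 endfacet
 facet normal 0.963 0.216 0.162
  outer loop
   vertex 4.5 1.2 2.6
   vertex 4.6 2.4 0.4
   vertex 3.9 2.6 4.3
  endloop
 endfacet
 facet normal 0.259 -0.939 0.227
  outer loop
   vertex 4.5 1.2 2.6
   vertex 0.1 0.3 3.9
   vertex 2.7 0.1 0.1
  endloop
 endfacet
 facet normal 0.333 -0.667 0.667
  outer loop
   vertex 4.5 1.2 2.6
   vertex 3.9 2.6 4.3
   vertex 0.1 0.3 3.9
  endloop
 endfacet
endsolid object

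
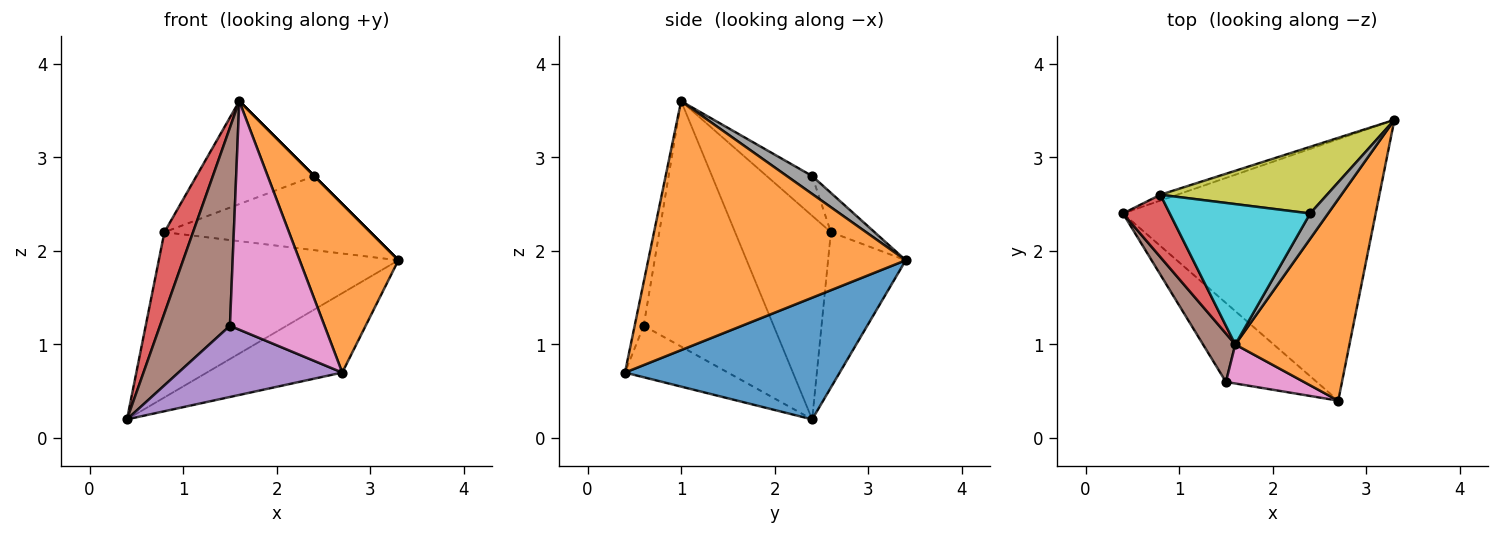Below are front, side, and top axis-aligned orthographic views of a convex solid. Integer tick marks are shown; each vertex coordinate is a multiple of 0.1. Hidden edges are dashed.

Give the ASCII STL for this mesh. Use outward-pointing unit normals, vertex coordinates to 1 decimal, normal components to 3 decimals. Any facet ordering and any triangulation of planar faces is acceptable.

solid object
 facet normal 0.418 0.264 -0.869
  outer loop
   vertex 2.7 0.4 0.7
   vertex 0.4 2.4 0.2
   vertex 3.3 3.4 1.9
  endloop
 endfacet
 facet normal 0.858 -0.329 0.394
  outer loop
   vertex 1.6 1.0 3.6
   vertex 2.7 0.4 0.7
   vertex 3.3 3.4 1.9
  endloop
 endfacet
 facet normal -0.308 0.951 -0.033
  outer loop
   vertex 0.8 2.6 2.2
   vertex 3.3 3.4 1.9
   vertex 0.4 2.4 0.2
  endloop
 endfacet
 facet normal -0.936 -0.280 0.215
  outer loop
   vertex 0.8 2.6 2.2
   vertex 0.4 2.4 0.2
   vertex 1.6 1.0 3.6
  endloop
 endfacet
 facet normal -0.388 -0.617 -0.684
  outer loop
   vertex 1.5 0.6 1.2
   vertex 0.4 2.4 0.2
   vertex 2.7 0.4 0.7
  endloop
 endfacet
 facet normal -0.875 -0.471 0.115
  outer loop
   vertex 1.5 0.6 1.2
   vertex 1.6 1.0 3.6
   vertex 0.4 2.4 0.2
  endloop
 endfacet
 facet normal -0.094 -0.981 0.167
  outer loop
   vertex 1.5 0.6 1.2
   vertex 2.7 0.4 0.7
   vertex 1.6 1.0 3.6
  endloop
 endfacet
 facet normal 0.707 0.000 0.707
  outer loop
   vertex 2.4 2.4 2.8
   vertex 1.6 1.0 3.6
   vertex 3.3 3.4 1.9
  endloop
 endfacet
 facet normal -0.156 0.735 0.660
  outer loop
   vertex 2.4 2.4 2.8
   vertex 3.3 3.4 1.9
   vertex 0.8 2.6 2.2
  endloop
 endfacet
 facet normal -0.223 0.577 0.786
  outer loop
   vertex 2.4 2.4 2.8
   vertex 0.8 2.6 2.2
   vertex 1.6 1.0 3.6
  endloop
 endfacet
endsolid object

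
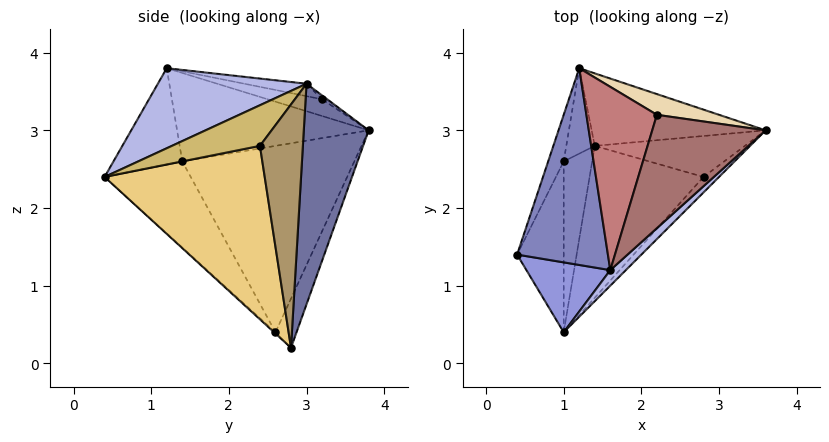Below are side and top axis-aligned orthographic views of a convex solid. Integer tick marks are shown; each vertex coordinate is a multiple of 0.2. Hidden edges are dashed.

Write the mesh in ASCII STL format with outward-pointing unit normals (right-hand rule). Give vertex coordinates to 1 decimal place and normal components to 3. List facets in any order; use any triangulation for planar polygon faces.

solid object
 facet normal 0.367 0.884 -0.289
  outer loop
   vertex 1.4 2.8 0.2
   vertex 1.2 3.8 3.0
   vertex 3.6 3.0 3.6
  endloop
 endfacet
 facet normal -0.693 0.112 0.712
  outer loop
   vertex 1.6 1.2 3.8
   vertex 1.2 3.8 3.0
   vertex 0.4 1.4 2.6
  endloop
 endfacet
 facet normal -0.651 -0.504 0.567
  outer loop
   vertex 1.6 1.2 3.8
   vertex 0.4 1.4 2.6
   vertex 1.0 0.4 2.4
  endloop
 endfacet
 facet normal 0.670 -0.730 0.130
  outer loop
   vertex 1.6 1.2 3.8
   vertex 1.0 0.4 2.4
   vertex 3.6 3.0 3.6
  endloop
 endfacet
 facet normal -0.942 0.327 -0.078
  outer loop
   vertex 1.0 2.6 0.4
   vertex 0.4 1.4 2.6
   vertex 1.2 3.8 3.0
  endloop
 endfacet
 facet normal -0.546 0.776 -0.316
  outer loop
   vertex 1.0 2.6 0.4
   vertex 1.2 3.8 3.0
   vertex 1.4 2.8 0.2
  endloop
 endfacet
 facet normal -0.807 -0.397 -0.437
  outer loop
   vertex 1.0 2.6 0.4
   vertex 1.0 0.4 2.4
   vertex 0.4 1.4 2.6
  endloop
 endfacet
 facet normal -0.034 -0.672 -0.740
  outer loop
   vertex 1.0 2.6 0.4
   vertex 1.4 2.8 0.2
   vertex 1.0 0.4 2.4
  endloop
 endfacet
 facet normal 0.781 -0.399 -0.482
  outer loop
   vertex 2.8 2.4 2.8
   vertex 1.4 2.8 0.2
   vertex 3.6 3.0 3.6
  endloop
 endfacet
 facet normal 0.740 -0.610 -0.283
  outer loop
   vertex 2.8 2.4 2.8
   vertex 3.6 3.0 3.6
   vertex 1.0 0.4 2.4
  endloop
 endfacet
 facet normal 0.703 -0.541 -0.462
  outer loop
   vertex 2.8 2.4 2.8
   vertex 1.0 0.4 2.4
   vertex 1.4 2.8 0.2
  endloop
 endfacet
 facet normal -0.054 0.490 0.870
  outer loop
   vertex 2.2 3.2 3.4
   vertex 3.6 3.0 3.6
   vertex 1.2 3.8 3.0
  endloop
 endfacet
 facet normal -0.106 0.226 0.968
  outer loop
   vertex 2.2 3.2 3.4
   vertex 1.6 1.2 3.8
   vertex 3.6 3.0 3.6
  endloop
 endfacet
 facet normal -0.223 0.255 0.941
  outer loop
   vertex 2.2 3.2 3.4
   vertex 1.2 3.8 3.0
   vertex 1.6 1.2 3.8
  endloop
 endfacet
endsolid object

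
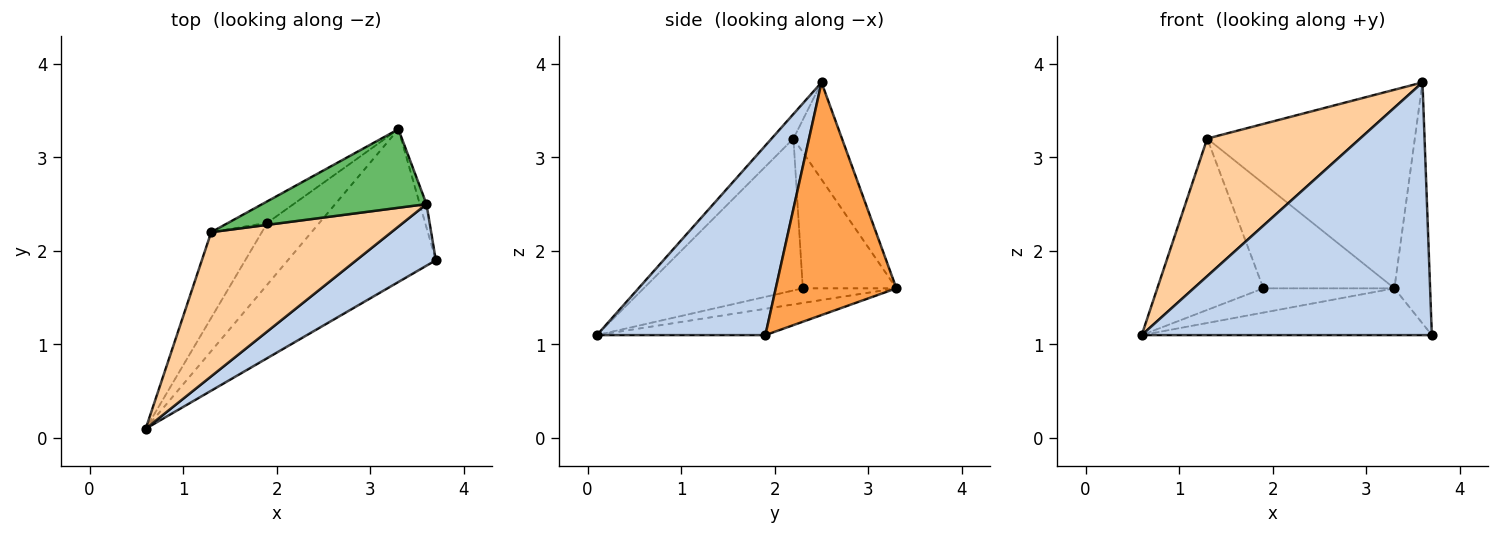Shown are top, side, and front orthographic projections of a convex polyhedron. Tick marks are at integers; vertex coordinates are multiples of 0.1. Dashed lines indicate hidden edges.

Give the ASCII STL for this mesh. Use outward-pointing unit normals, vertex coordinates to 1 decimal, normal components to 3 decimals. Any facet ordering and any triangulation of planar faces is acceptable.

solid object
 facet normal -0.168 0.289 -0.943
  outer loop
   vertex 3.3 3.3 1.6
   vertex 3.7 1.9 1.1
   vertex 0.6 0.1 1.1
  endloop
 endfacet
 facet normal 0.491 -0.846 0.206
  outer loop
   vertex 3.6 2.5 3.8
   vertex 0.6 0.1 1.1
   vertex 3.7 1.9 1.1
  endloop
 endfacet
 facet normal 0.959 0.284 -0.028
  outer loop
   vertex 3.6 2.5 3.8
   vertex 3.7 1.9 1.1
   vertex 3.3 3.3 1.6
  endloop
 endfacet
 facet normal -0.098 -0.687 0.720
  outer loop
   vertex 1.3 2.2 3.2
   vertex 0.6 0.1 1.1
   vertex 3.6 2.5 3.8
  endloop
 endfacet
 facet normal -0.212 0.909 0.359
  outer loop
   vertex 1.3 2.2 3.2
   vertex 3.6 2.5 3.8
   vertex 3.3 3.3 1.6
  endloop
 endfacet
 facet normal -0.253 0.354 -0.900
  outer loop
   vertex 1.9 2.3 1.6
   vertex 3.3 3.3 1.6
   vertex 0.6 0.1 1.1
  endloop
 endfacet
 facet normal -0.802 0.535 -0.267
  outer loop
   vertex 1.9 2.3 1.6
   vertex 0.6 0.1 1.1
   vertex 1.3 2.2 3.2
  endloop
 endfacet
 facet normal -0.573 0.803 -0.165
  outer loop
   vertex 1.9 2.3 1.6
   vertex 1.3 2.2 3.2
   vertex 3.3 3.3 1.6
  endloop
 endfacet
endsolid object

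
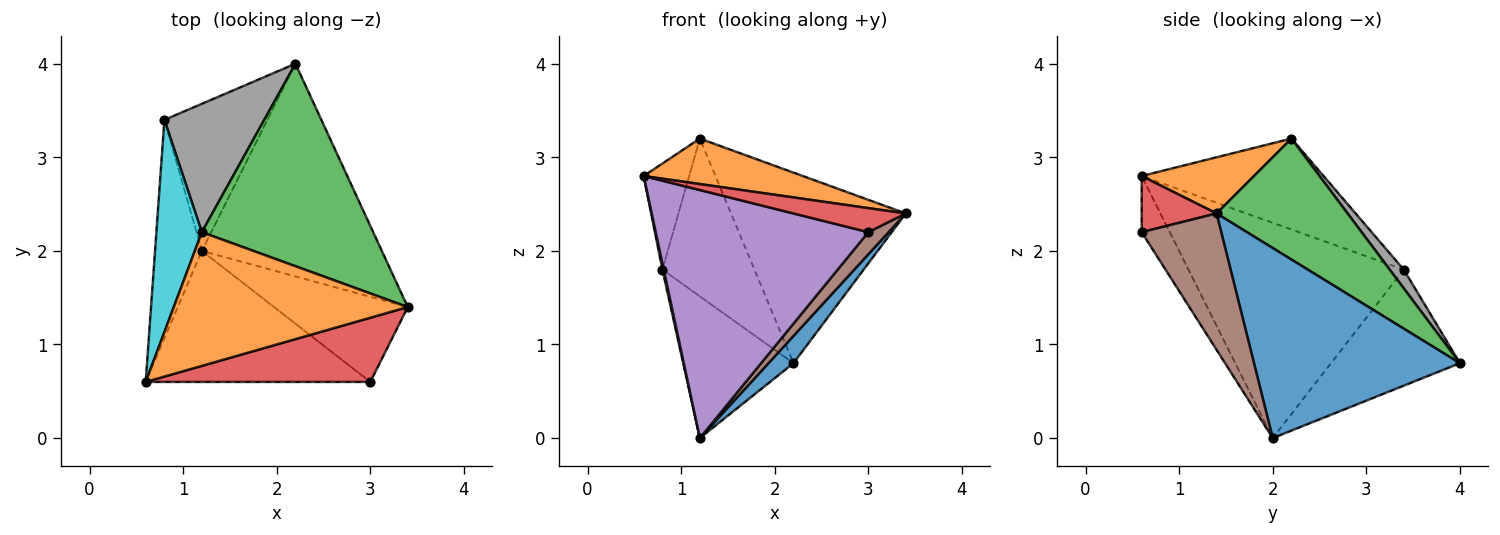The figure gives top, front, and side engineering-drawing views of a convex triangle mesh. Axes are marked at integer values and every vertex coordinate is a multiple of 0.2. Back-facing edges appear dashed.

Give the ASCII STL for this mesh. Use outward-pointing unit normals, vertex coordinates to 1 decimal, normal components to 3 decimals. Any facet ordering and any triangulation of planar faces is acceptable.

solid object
 facet normal 0.723 -0.088 -0.685
  outer loop
   vertex 1.2 2.0 0.0
   vertex 2.2 4.0 0.8
   vertex 3.4 1.4 2.4
  endloop
 endfacet
 facet normal 0.222 -0.314 0.923
  outer loop
   vertex 1.2 2.2 3.2
   vertex 0.6 0.6 2.8
   vertex 3.4 1.4 2.4
  endloop
 endfacet
 facet normal 0.457 0.610 0.648
  outer loop
   vertex 1.2 2.2 3.2
   vertex 3.4 1.4 2.4
   vertex 2.2 4.0 0.8
  endloop
 endfacet
 facet normal 0.228 -0.342 0.912
  outer loop
   vertex 3.0 0.6 2.2
   vertex 3.4 1.4 2.4
   vertex 0.6 0.6 2.8
  endloop
 endfacet
 facet normal -0.116 -0.878 -0.464
  outer loop
   vertex 3.0 0.6 2.2
   vertex 0.6 0.6 2.8
   vertex 1.2 2.0 0.0
  endloop
 endfacet
 facet normal 0.703 -0.179 -0.689
  outer loop
   vertex 3.0 0.6 2.2
   vertex 1.2 2.0 0.0
   vertex 3.4 1.4 2.4
  endloop
 endfacet
 facet normal -0.630 0.539 -0.559
  outer loop
   vertex 0.8 3.4 1.8
   vertex 2.2 4.0 0.8
   vertex 1.2 2.0 0.0
  endloop
 endfacet
 facet normal 0.118 0.770 0.627
  outer loop
   vertex 0.8 3.4 1.8
   vertex 1.2 2.2 3.2
   vertex 2.2 4.0 0.8
  endloop
 endfacet
 facet normal -0.977 -0.006 -0.212
  outer loop
   vertex 0.8 3.4 1.8
   vertex 1.2 2.0 0.0
   vertex 0.6 0.6 2.8
  endloop
 endfacet
 facet normal -0.873 0.218 0.436
  outer loop
   vertex 0.8 3.4 1.8
   vertex 0.6 0.6 2.8
   vertex 1.2 2.2 3.2
  endloop
 endfacet
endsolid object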